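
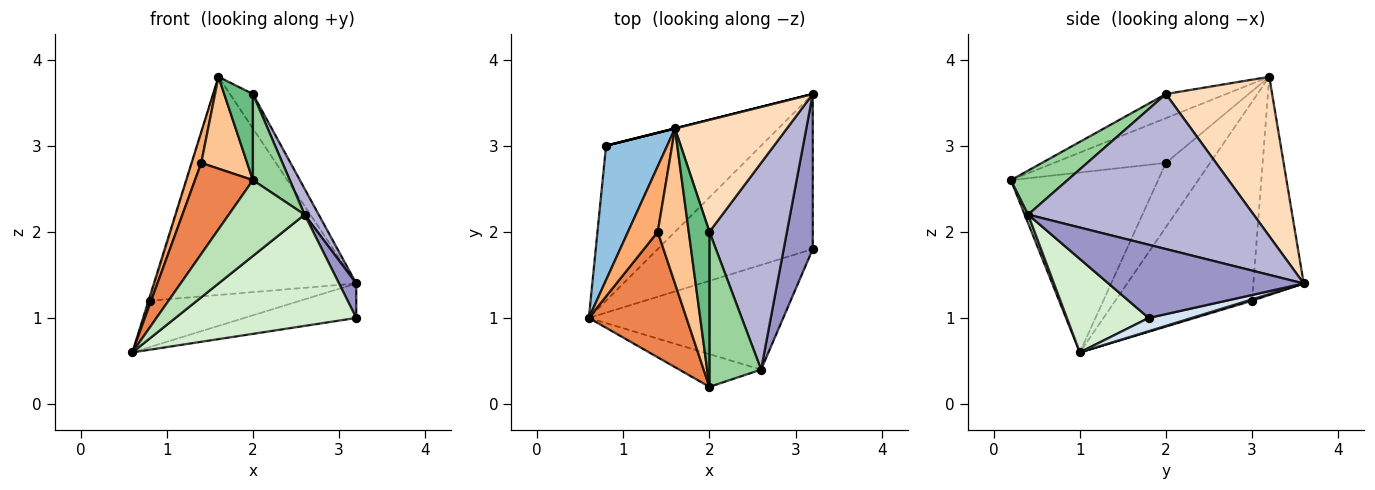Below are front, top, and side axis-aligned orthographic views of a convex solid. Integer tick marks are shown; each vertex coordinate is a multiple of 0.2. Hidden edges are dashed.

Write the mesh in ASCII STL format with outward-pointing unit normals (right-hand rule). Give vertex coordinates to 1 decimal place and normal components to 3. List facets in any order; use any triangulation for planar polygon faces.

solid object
 facet normal 0.008 0.287 -0.958
  outer loop
   vertex 0.8 3.0 1.2
   vertex 3.2 3.6 1.4
   vertex 0.6 1.0 0.6
  endloop
 endfacet
 facet normal -0.956 0.008 0.294
  outer loop
   vertex 0.8 3.0 1.2
   vertex 0.6 1.0 0.6
   vertex 1.6 3.2 3.8
  endloop
 endfacet
 facet normal -0.243 0.970 0.000
  outer loop
   vertex 0.8 3.0 1.2
   vertex 1.6 3.2 3.8
   vertex 3.2 3.6 1.4
  endloop
 endfacet
 facet normal 0.083 0.216 -0.973
  outer loop
   vertex 3.2 1.8 1.0
   vertex 0.6 1.0 0.6
   vertex 3.2 3.6 1.4
  endloop
 endfacet
 facet normal -0.831 -0.327 0.451
  outer loop
   vertex 1.4 2.0 2.8
   vertex 0.6 1.0 0.6
   vertex 2.0 0.2 2.6
  endloop
 endfacet
 facet normal -0.890 -0.195 0.412
  outer loop
   vertex 1.4 2.0 2.8
   vertex 1.6 3.2 3.8
   vertex 0.6 1.0 0.6
  endloop
 endfacet
 facet normal -0.779 -0.320 0.539
  outer loop
   vertex 1.4 2.0 2.8
   vertex 2.0 0.2 2.6
   vertex 1.6 3.2 3.8
  endloop
 endfacet
 facet normal 0.806 0.174 0.566
  outer loop
   vertex 2.0 2.0 3.6
   vertex 3.2 3.6 1.4
   vertex 1.6 3.2 3.8
  endloop
 endfacet
 facet normal -0.714 -0.340 0.612
  outer loop
   vertex 2.0 2.0 3.6
   vertex 1.6 3.2 3.8
   vertex 2.0 0.2 2.6
  endloop
 endfacet
 facet normal 0.597 -0.390 0.701
  outer loop
   vertex 2.6 0.4 2.2
   vertex 2.0 2.0 3.6
   vertex 2.0 0.2 2.6
  endloop
 endfacet
 facet normal 0.042 -0.917 -0.396
  outer loop
   vertex 2.6 0.4 2.2
   vertex 2.0 0.2 2.6
   vertex 0.6 1.0 0.6
  endloop
 endfacet
 facet normal 0.313 -0.692 -0.651
  outer loop
   vertex 2.6 0.4 2.2
   vertex 0.6 1.0 0.6
   vertex 3.2 1.8 1.0
  endloop
 endfacet
 facet normal 0.926 -0.082 0.368
  outer loop
   vertex 2.6 0.4 2.2
   vertex 3.2 1.8 1.0
   vertex 3.2 3.6 1.4
  endloop
 endfacet
 facet normal 0.893 -0.056 0.447
  outer loop
   vertex 2.6 0.4 2.2
   vertex 3.2 3.6 1.4
   vertex 2.0 2.0 3.6
  endloop
 endfacet
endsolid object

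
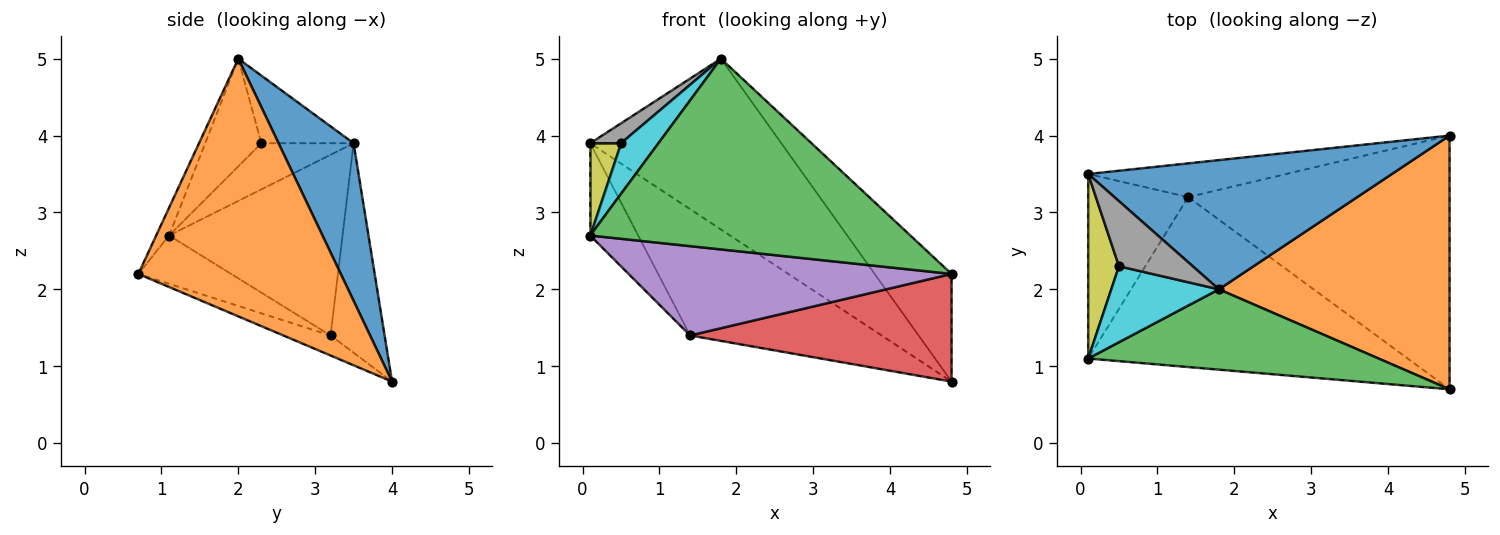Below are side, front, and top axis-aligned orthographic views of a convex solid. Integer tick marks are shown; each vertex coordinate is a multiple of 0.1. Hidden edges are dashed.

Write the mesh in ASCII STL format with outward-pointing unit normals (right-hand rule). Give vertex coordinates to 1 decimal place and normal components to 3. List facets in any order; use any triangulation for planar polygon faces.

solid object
 facet normal 0.299 0.761 0.576
  outer loop
   vertex 1.8 2.0 5.0
   vertex 4.8 4.0 0.8
   vertex 0.1 3.5 3.9
  endloop
 endfacet
 facet normal 0.717 0.272 0.642
  outer loop
   vertex 1.8 2.0 5.0
   vertex 4.8 0.7 2.2
   vertex 4.8 4.0 0.8
  endloop
 endfacet
 facet normal -0.037 -0.921 0.388
  outer loop
   vertex 0.1 1.1 2.7
   vertex 4.8 0.7 2.2
   vertex 1.8 2.0 5.0
  endloop
 endfacet
 facet normal -0.070 -0.390 -0.918
  outer loop
   vertex 1.4 3.2 1.4
   vertex 4.8 4.0 0.8
   vertex 4.8 0.7 2.2
  endloop
 endfacet
 facet normal -0.133 -0.461 -0.877
  outer loop
   vertex 1.4 3.2 1.4
   vertex 4.8 0.7 2.2
   vertex 0.1 1.1 2.7
  endloop
 endfacet
 facet normal -0.263 0.932 -0.249
  outer loop
   vertex 1.4 3.2 1.4
   vertex 0.1 3.5 3.9
   vertex 4.8 4.0 0.8
  endloop
 endfacet
 facet normal -0.850 0.235 -0.470
  outer loop
   vertex 1.4 3.2 1.4
   vertex 0.1 1.1 2.7
   vertex 0.1 3.5 3.9
  endloop
 endfacet
 facet normal -0.659 -0.220 0.719
  outer loop
   vertex 0.5 2.3 3.9
   vertex 1.8 2.0 5.0
   vertex 0.1 3.5 3.9
  endloop
 endfacet
 facet normal -0.802 -0.267 0.535
  outer loop
   vertex 0.5 2.3 3.9
   vertex 0.1 3.5 3.9
   vertex 0.1 1.1 2.7
  endloop
 endfacet
 facet normal -0.640 -0.426 0.640
  outer loop
   vertex 0.5 2.3 3.9
   vertex 0.1 1.1 2.7
   vertex 1.8 2.0 5.0
  endloop
 endfacet
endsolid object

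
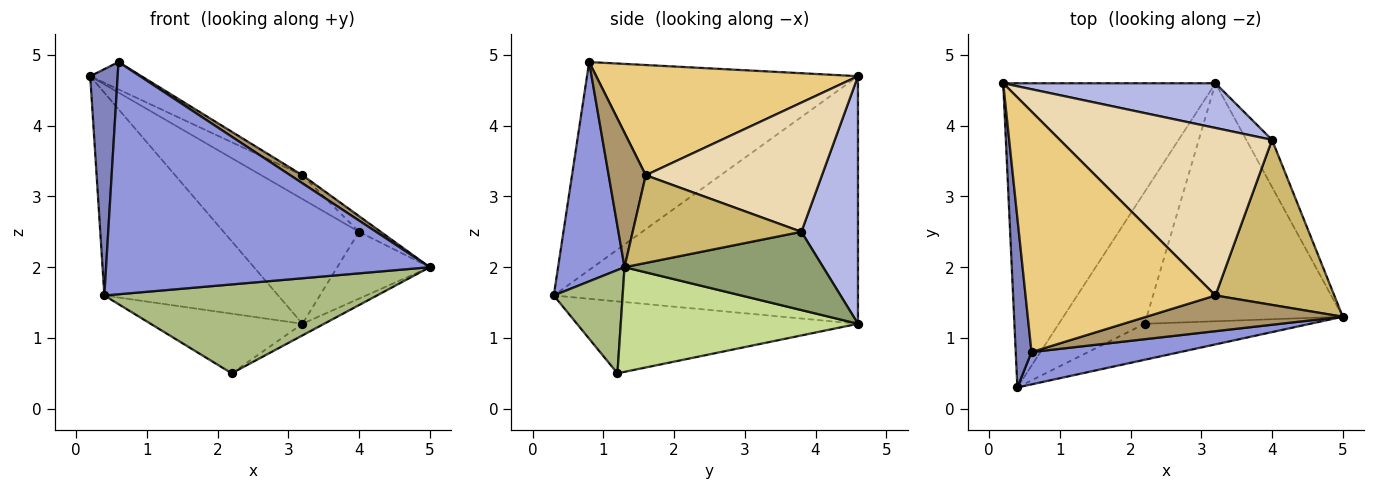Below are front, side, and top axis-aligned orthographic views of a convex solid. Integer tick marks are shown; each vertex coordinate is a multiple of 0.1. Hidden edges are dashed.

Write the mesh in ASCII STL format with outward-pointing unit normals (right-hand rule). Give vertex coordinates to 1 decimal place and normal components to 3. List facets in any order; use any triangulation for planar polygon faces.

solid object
 facet normal -0.697 0.398 -0.597
  outer loop
   vertex 3.2 4.6 1.2
   vertex 0.4 0.3 1.6
   vertex 0.2 4.6 4.7
  endloop
 endfacet
 facet normal -0.992 -0.100 0.075
  outer loop
   vertex 0.6 0.8 4.9
   vertex 0.2 4.6 4.7
   vertex 0.4 0.3 1.6
  endloop
 endfacet
 facet normal 0.199 -0.971 0.135
  outer loop
   vertex 0.6 0.8 4.9
   vertex 0.4 0.3 1.6
   vertex 5.0 1.3 2.0
  endloop
 endfacet
 facet normal 0.366 0.876 0.314
  outer loop
   vertex 4.0 3.8 2.5
   vertex 3.2 4.6 1.2
   vertex 0.2 4.6 4.7
  endloop
 endfacet
 facet normal 0.869 0.405 -0.286
  outer loop
   vertex 4.0 3.8 2.5
   vertex 5.0 1.3 2.0
   vertex 3.2 4.6 1.2
  endloop
 endfacet
 facet normal 0.228 -0.903 -0.365
  outer loop
   vertex 2.2 1.2 0.5
   vertex 5.0 1.3 2.0
   vertex 0.4 0.3 1.6
  endloop
 endfacet
 facet normal 0.471 0.043 -0.881
  outer loop
   vertex 2.2 1.2 0.5
   vertex 3.2 4.6 1.2
   vertex 5.0 1.3 2.0
  endloop
 endfacet
 facet normal -0.607 0.328 -0.724
  outer loop
   vertex 2.2 1.2 0.5
   vertex 0.4 0.3 1.6
   vertex 3.2 4.6 1.2
  endloop
 endfacet
 facet normal 0.555 -0.183 0.811
  outer loop
   vertex 3.2 1.6 3.3
   vertex 0.6 0.8 4.9
   vertex 5.0 1.3 2.0
  endloop
 endfacet
 facet normal 0.592 0.076 0.802
  outer loop
   vertex 3.2 1.6 3.3
   vertex 5.0 1.3 2.0
   vertex 4.0 3.8 2.5
  endloop
 endfacet
 facet normal 0.500 0.098 0.861
  outer loop
   vertex 3.2 1.6 3.3
   vertex 0.2 4.6 4.7
   vertex 0.6 0.8 4.9
  endloop
 endfacet
 facet normal 0.516 0.121 0.848
  outer loop
   vertex 3.2 1.6 3.3
   vertex 4.0 3.8 2.5
   vertex 0.2 4.6 4.7
  endloop
 endfacet
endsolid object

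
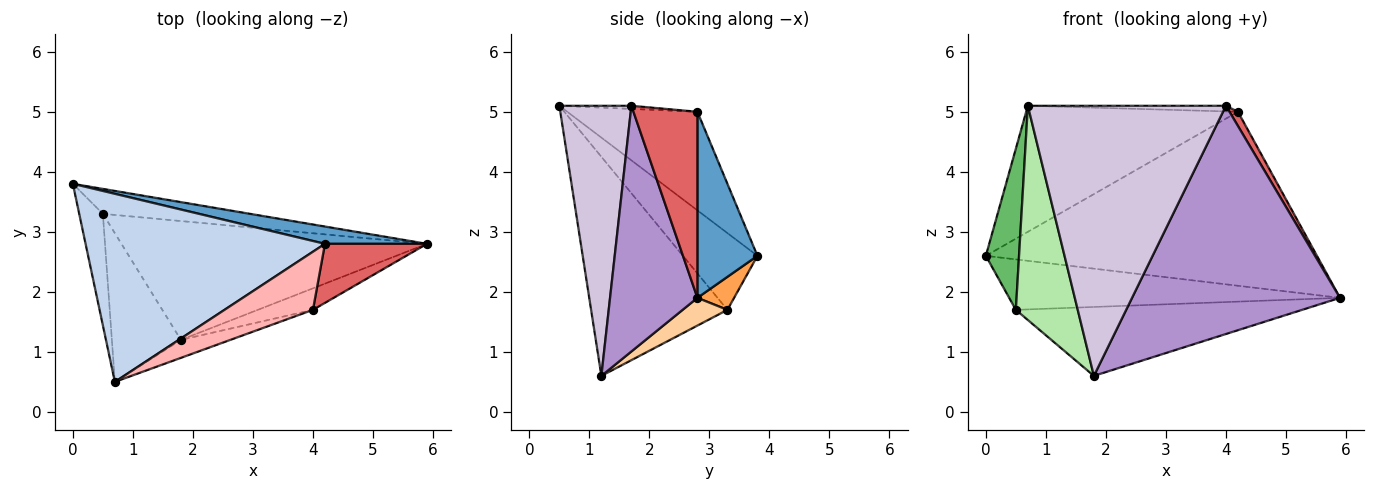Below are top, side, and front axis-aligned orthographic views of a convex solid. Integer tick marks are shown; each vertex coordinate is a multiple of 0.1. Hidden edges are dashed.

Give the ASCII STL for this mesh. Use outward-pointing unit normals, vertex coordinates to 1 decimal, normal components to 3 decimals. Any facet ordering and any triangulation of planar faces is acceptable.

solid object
 facet normal 0.178 0.979 0.097
  outer loop
   vertex 4.2 2.8 5.0
   vertex 5.9 2.8 1.9
   vertex 0.0 3.8 2.6
  endloop
 endfacet
 facet normal -0.324 0.527 0.786
  outer loop
   vertex 4.2 2.8 5.0
   vertex 0.0 3.8 2.6
   vertex 0.7 0.5 5.1
  endloop
 endfacet
 facet normal 0.099 0.892 -0.441
  outer loop
   vertex 0.5 3.3 1.7
   vertex 0.0 3.8 2.6
   vertex 5.9 2.8 1.9
  endloop
 endfacet
 facet normal 0.078 0.500 -0.862
  outer loop
   vertex 0.5 3.3 1.7
   vertex 5.9 2.8 1.9
   vertex 1.8 1.2 0.6
  endloop
 endfacet
 facet normal -0.879 -0.392 -0.271
  outer loop
   vertex 0.5 3.3 1.7
   vertex 0.7 0.5 5.1
   vertex 0.0 3.8 2.6
  endloop
 endfacet
 facet normal -0.875 -0.397 -0.276
  outer loop
   vertex 0.5 3.3 1.7
   vertex 1.8 1.2 0.6
   vertex 0.7 0.5 5.1
  endloop
 endfacet
 facet normal 0.871 -0.115 0.478
  outer loop
   vertex 4.0 1.7 5.1
   vertex 5.9 2.8 1.9
   vertex 4.2 2.8 5.0
  endloop
 endfacet
 facet normal -0.035 0.097 0.995
  outer loop
   vertex 4.0 1.7 5.1
   vertex 4.2 2.8 5.0
   vertex 0.7 0.5 5.1
  endloop
 endfacet
 facet normal 0.386 -0.918 -0.087
  outer loop
   vertex 4.0 1.7 5.1
   vertex 1.8 1.2 0.6
   vertex 5.9 2.8 1.9
  endloop
 endfacet
 facet normal 0.341 -0.938 -0.063
  outer loop
   vertex 4.0 1.7 5.1
   vertex 0.7 0.5 5.1
   vertex 1.8 1.2 0.6
  endloop
 endfacet
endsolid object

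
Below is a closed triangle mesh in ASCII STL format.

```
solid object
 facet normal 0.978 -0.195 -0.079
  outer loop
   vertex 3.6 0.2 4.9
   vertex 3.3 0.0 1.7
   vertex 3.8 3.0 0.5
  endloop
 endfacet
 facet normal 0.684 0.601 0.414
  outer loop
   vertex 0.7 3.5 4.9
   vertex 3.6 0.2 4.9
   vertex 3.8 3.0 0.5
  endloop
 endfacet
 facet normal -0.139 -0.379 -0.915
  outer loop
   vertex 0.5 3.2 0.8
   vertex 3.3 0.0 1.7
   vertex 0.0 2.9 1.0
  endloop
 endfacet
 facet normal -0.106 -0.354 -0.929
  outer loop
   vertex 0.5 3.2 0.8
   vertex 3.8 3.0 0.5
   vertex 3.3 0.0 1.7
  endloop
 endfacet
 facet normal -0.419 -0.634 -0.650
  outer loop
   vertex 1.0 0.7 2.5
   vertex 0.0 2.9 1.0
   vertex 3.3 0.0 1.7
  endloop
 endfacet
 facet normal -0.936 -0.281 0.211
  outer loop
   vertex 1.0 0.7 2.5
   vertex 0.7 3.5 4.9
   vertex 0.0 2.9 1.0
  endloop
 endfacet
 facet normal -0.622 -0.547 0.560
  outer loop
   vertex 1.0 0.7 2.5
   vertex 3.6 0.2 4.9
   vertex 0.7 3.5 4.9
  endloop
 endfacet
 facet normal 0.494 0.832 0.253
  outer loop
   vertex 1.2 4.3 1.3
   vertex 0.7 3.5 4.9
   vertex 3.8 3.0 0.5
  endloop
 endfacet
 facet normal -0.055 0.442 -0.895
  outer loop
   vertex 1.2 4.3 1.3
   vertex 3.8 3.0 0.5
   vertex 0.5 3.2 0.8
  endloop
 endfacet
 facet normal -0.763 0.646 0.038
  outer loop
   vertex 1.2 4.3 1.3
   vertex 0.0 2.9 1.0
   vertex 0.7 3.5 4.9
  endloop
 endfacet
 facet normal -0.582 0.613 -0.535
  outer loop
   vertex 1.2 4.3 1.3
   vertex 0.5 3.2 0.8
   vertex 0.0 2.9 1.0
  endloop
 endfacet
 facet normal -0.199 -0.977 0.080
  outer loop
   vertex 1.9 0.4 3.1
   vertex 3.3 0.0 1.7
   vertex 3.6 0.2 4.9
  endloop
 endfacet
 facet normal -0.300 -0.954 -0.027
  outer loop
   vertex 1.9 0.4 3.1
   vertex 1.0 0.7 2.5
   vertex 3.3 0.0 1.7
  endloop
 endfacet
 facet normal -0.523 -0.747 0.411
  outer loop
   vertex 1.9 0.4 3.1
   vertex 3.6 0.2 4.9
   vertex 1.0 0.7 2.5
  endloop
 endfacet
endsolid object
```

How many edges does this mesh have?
21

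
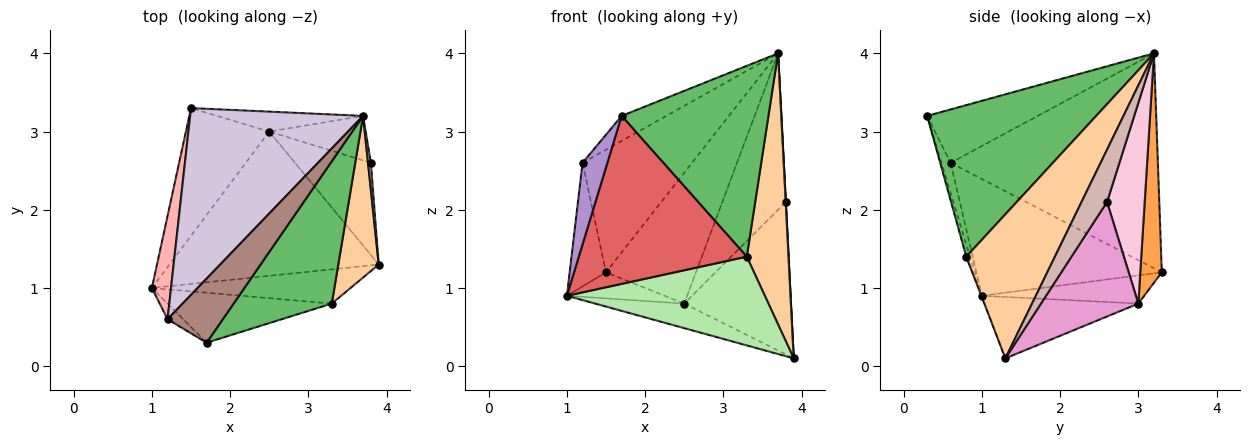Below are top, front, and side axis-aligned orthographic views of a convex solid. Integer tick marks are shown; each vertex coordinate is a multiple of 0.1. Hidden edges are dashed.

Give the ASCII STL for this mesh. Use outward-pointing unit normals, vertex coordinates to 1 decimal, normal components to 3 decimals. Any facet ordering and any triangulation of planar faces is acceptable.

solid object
 facet normal -0.278 0.161 -0.947
  outer loop
   vertex 2.5 3.0 0.8
   vertex 3.9 1.3 0.1
   vertex 1.0 1.0 0.9
  endloop
 endfacet
 facet normal -0.315 0.190 -0.930
  outer loop
   vertex 2.5 3.0 0.8
   vertex 1.0 1.0 0.9
   vertex 1.5 3.3 1.2
  endloop
 endfacet
 facet normal 0.230 0.962 -0.146
  outer loop
   vertex 2.5 3.0 0.8
   vertex 1.5 3.3 1.2
   vertex 3.7 3.2 4.0
  endloop
 endfacet
 facet normal 0.877 -0.413 0.246
  outer loop
   vertex 3.3 0.8 1.4
   vertex 3.9 1.3 0.1
   vertex 3.7 3.2 4.0
  endloop
 endfacet
 facet normal 0.678 -0.589 0.439
  outer loop
   vertex 3.3 0.8 1.4
   vertex 3.7 3.2 4.0
   vertex 1.7 0.3 3.2
  endloop
 endfacet
 facet normal -0.003 -0.933 -0.360
  outer loop
   vertex 3.3 0.8 1.4
   vertex 1.0 1.0 0.9
   vertex 3.9 1.3 0.1
  endloop
 endfacet
 facet normal -0.021 -0.958 -0.285
  outer loop
   vertex 3.3 0.8 1.4
   vertex 1.7 0.3 3.2
   vertex 1.0 1.0 0.9
  endloop
 endfacet
 facet normal -0.969 0.190 0.159
  outer loop
   vertex 1.2 0.6 2.6
   vertex 1.5 3.3 1.2
   vertex 1.0 1.0 0.9
  endloop
 endfacet
 facet normal -0.341 -0.923 -0.177
  outer loop
   vertex 1.2 0.6 2.6
   vertex 1.0 1.0 0.9
   vertex 1.7 0.3 3.2
  endloop
 endfacet
 facet normal -0.720 0.381 0.580
  outer loop
   vertex 1.2 0.6 2.6
   vertex 3.7 3.2 4.0
   vertex 1.5 3.3 1.2
  endloop
 endfacet
 facet normal -0.669 0.270 0.693
  outer loop
   vertex 1.2 0.6 2.6
   vertex 1.7 0.3 3.2
   vertex 3.7 3.2 4.0
  endloop
 endfacet
 facet normal 0.998 -0.008 0.055
  outer loop
   vertex 3.8 2.6 2.1
   vertex 3.7 3.2 4.0
   vertex 3.9 1.3 0.1
  endloop
 endfacet
 facet normal 0.615 0.675 -0.408
  outer loop
   vertex 3.8 2.6 2.1
   vertex 3.9 1.3 0.1
   vertex 2.5 3.0 0.8
  endloop
 endfacet
 facet normal 0.495 0.836 -0.238
  outer loop
   vertex 3.8 2.6 2.1
   vertex 2.5 3.0 0.8
   vertex 3.7 3.2 4.0
  endloop
 endfacet
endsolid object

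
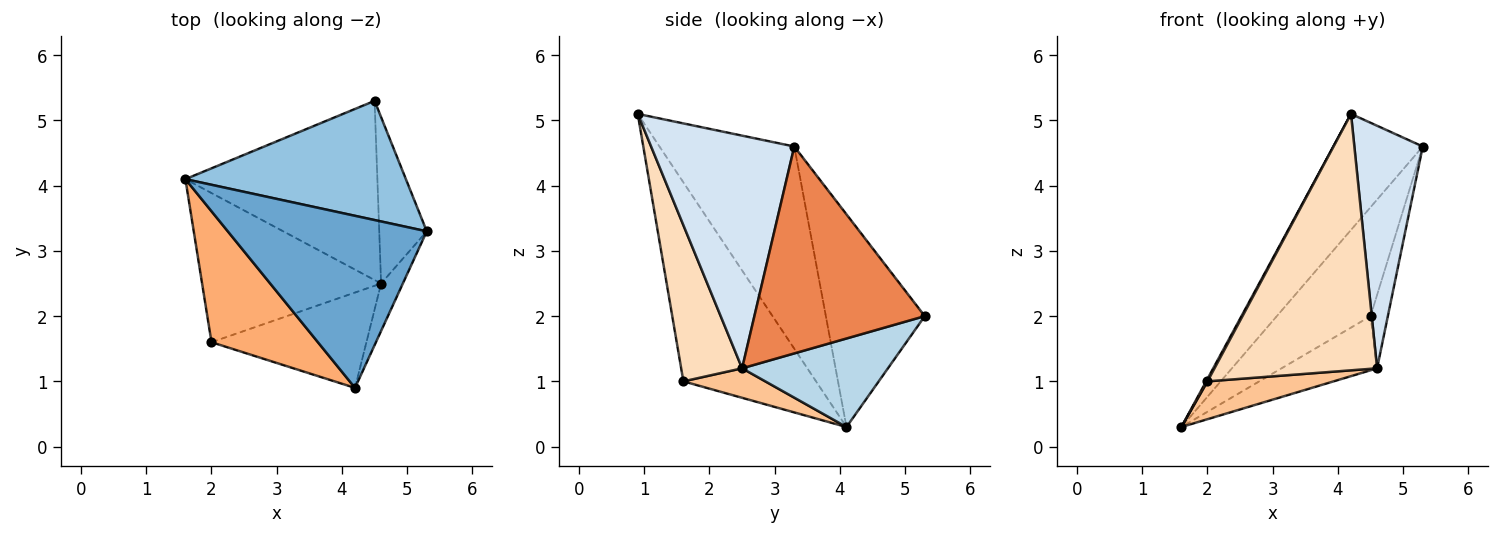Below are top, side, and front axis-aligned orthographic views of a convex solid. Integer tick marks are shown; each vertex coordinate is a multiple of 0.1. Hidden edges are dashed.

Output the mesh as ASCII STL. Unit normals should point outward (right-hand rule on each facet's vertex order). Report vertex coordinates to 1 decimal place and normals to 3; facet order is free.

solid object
 facet normal -0.644 0.427 0.634
  outer loop
   vertex 4.2 0.9 5.1
   vertex 5.3 3.3 4.6
   vertex 1.6 4.1 0.3
  endloop
 endfacet
 facet normal -0.580 0.550 0.601
  outer loop
   vertex 4.5 5.3 2.0
   vertex 1.6 4.1 0.3
   vertex 5.3 3.3 4.6
  endloop
 endfacet
 facet normal 0.404 0.265 -0.876
  outer loop
   vertex 4.6 2.5 1.2
   vertex 1.6 4.1 0.3
   vertex 4.5 5.3 2.0
  endloop
 endfacet
 facet normal 0.899 -0.430 -0.084
  outer loop
   vertex 4.6 2.5 1.2
   vertex 5.3 3.3 4.6
   vertex 4.2 0.9 5.1
  endloop
 endfacet
 facet normal 0.970 0.098 -0.223
  outer loop
   vertex 4.6 2.5 1.2
   vertex 4.5 5.3 2.0
   vertex 5.3 3.3 4.6
  endloop
 endfacet
 facet normal -0.882 -0.009 0.472
  outer loop
   vertex 2.0 1.6 1.0
   vertex 4.2 0.9 5.1
   vertex 1.6 4.1 0.3
  endloop
 endfacet
 facet normal 0.158 -0.243 -0.957
  outer loop
   vertex 2.0 1.6 1.0
   vertex 1.6 4.1 0.3
   vertex 4.6 2.5 1.2
  endloop
 endfacet
 facet normal 0.331 -0.884 -0.329
  outer loop
   vertex 2.0 1.6 1.0
   vertex 4.6 2.5 1.2
   vertex 4.2 0.9 5.1
  endloop
 endfacet
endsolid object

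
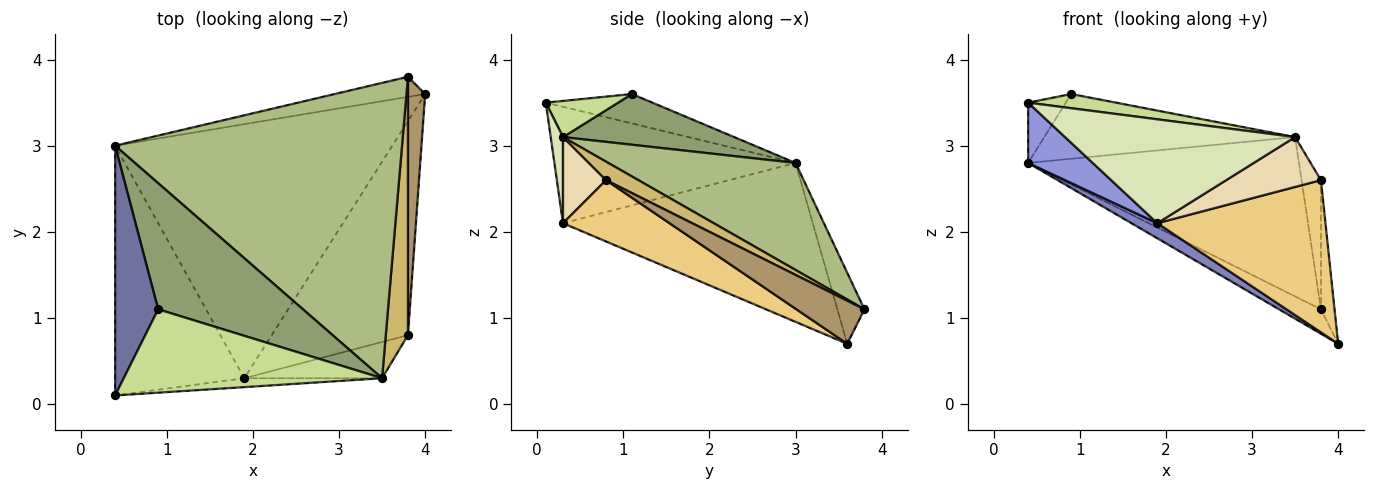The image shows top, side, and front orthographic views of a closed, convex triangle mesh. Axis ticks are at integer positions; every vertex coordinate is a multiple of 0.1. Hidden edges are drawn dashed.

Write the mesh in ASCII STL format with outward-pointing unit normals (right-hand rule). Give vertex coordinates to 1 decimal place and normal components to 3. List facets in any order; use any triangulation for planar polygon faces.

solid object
 facet normal -0.553 0.196 0.810
  outer loop
   vertex 0.9 1.1 3.6
   vertex 0.4 3.0 2.8
   vertex 0.4 0.1 3.5
  endloop
 endfacet
 facet normal -0.497 -0.051 -0.866
  outer loop
   vertex 1.9 0.3 2.1
   vertex 0.4 3.0 2.8
   vertex 4.0 3.6 0.7
  endloop
 endfacet
 facet normal -0.659 -0.176 -0.731
  outer loop
   vertex 1.9 0.3 2.1
   vertex 0.4 0.1 3.5
   vertex 0.4 3.0 2.8
  endloop
 endfacet
 facet normal -0.447 0.691 -0.569
  outer loop
   vertex 3.8 3.8 1.1
   vertex 4.0 3.6 0.7
   vertex 0.4 3.0 2.8
  endloop
 endfacet
 facet normal 0.297 0.436 0.849
  outer loop
   vertex 3.5 0.3 3.1
   vertex 0.4 3.0 2.8
   vertex 0.9 1.1 3.6
  endloop
 endfacet
 facet normal 0.312 0.451 0.836
  outer loop
   vertex 3.5 0.3 3.1
   vertex 3.8 3.8 1.1
   vertex 0.4 3.0 2.8
  endloop
 endfacet
 facet normal 0.137 -0.166 0.977
  outer loop
   vertex 3.5 0.3 3.1
   vertex 0.9 1.1 3.6
   vertex 0.4 0.1 3.5
  endloop
 endfacet
 facet normal 0.053 -0.995 -0.085
  outer loop
   vertex 3.5 0.3 3.1
   vertex 0.4 0.1 3.5
   vertex 1.9 0.3 2.1
  endloop
 endfacet
 facet normal 0.913 0.183 0.365
  outer loop
   vertex 3.8 0.8 2.6
   vertex 4.0 3.6 0.7
   vertex 3.8 3.8 1.1
  endloop
 endfacet
 facet normal 0.598 0.359 0.717
  outer loop
   vertex 3.8 0.8 2.6
   vertex 3.8 3.8 1.1
   vertex 3.5 0.3 3.1
  endloop
 endfacet
 facet normal 0.344 -0.544 -0.765
  outer loop
   vertex 3.8 0.8 2.6
   vertex 1.9 0.3 2.1
   vertex 4.0 3.6 0.7
  endloop
 endfacet
 facet normal 0.345 -0.759 -0.552
  outer loop
   vertex 3.8 0.8 2.6
   vertex 3.5 0.3 3.1
   vertex 1.9 0.3 2.1
  endloop
 endfacet
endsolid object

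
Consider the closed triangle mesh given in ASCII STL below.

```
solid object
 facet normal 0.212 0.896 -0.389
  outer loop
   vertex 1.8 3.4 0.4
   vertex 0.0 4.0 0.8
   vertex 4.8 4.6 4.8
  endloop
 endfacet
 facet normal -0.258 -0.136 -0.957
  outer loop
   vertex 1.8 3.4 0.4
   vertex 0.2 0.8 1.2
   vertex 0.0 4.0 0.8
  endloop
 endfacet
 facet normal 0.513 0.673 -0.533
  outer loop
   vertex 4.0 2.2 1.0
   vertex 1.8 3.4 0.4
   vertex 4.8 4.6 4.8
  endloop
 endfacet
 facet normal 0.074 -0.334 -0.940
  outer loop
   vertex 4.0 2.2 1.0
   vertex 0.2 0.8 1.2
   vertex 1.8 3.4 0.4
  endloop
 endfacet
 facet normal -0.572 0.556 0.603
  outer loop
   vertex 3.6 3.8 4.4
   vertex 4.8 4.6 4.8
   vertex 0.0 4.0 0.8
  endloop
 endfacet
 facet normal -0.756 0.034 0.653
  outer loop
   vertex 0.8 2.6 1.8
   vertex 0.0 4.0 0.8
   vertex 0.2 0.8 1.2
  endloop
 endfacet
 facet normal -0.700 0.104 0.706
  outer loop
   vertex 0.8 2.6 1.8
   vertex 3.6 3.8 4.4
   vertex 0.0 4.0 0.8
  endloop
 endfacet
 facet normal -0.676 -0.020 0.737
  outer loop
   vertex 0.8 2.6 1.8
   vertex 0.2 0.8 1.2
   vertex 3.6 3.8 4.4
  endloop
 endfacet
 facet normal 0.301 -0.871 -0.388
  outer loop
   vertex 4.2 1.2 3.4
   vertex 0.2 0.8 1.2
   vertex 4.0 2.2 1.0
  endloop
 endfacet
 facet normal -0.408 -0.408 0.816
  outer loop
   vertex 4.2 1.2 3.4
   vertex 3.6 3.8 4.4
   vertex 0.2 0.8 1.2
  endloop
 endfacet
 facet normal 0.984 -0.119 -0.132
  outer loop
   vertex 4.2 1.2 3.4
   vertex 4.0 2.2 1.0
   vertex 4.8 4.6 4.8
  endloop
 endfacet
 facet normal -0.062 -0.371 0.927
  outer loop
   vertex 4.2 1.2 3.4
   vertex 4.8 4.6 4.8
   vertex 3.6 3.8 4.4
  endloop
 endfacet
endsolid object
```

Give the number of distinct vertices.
8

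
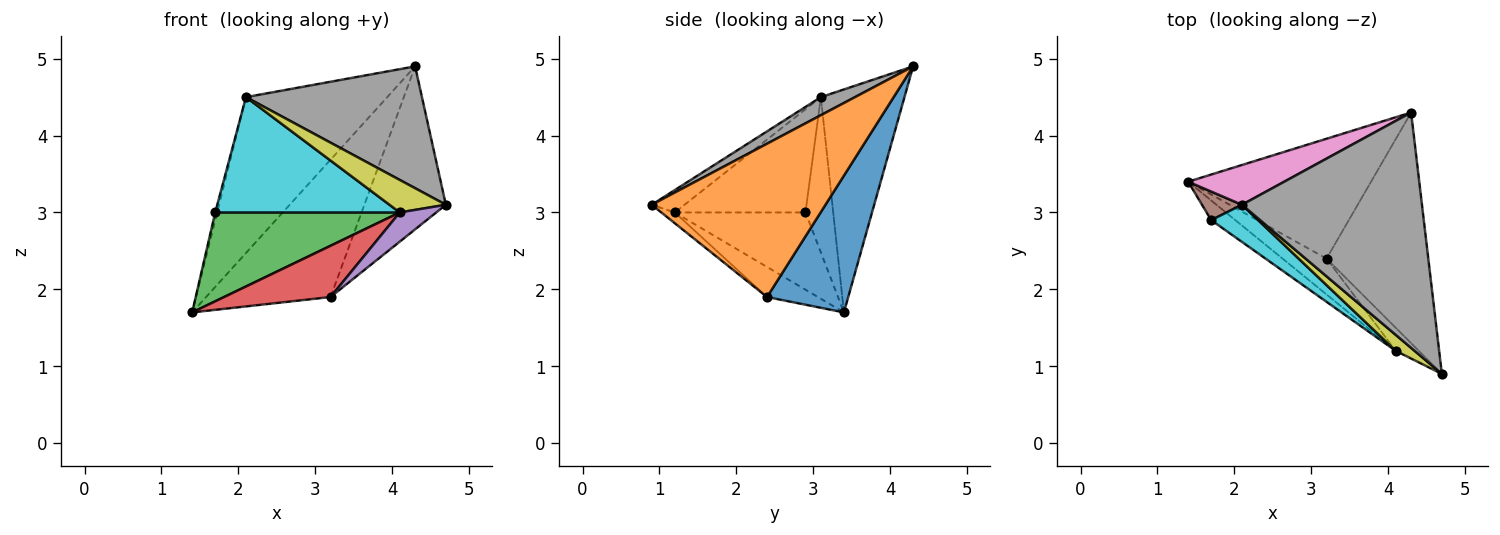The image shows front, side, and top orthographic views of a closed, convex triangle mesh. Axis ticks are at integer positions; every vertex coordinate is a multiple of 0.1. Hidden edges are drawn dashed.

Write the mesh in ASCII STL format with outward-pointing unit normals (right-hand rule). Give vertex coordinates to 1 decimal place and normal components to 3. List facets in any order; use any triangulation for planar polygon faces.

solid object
 facet normal 0.441 0.676 -0.590
  outer loop
   vertex 3.2 2.4 1.9
   vertex 1.4 3.4 1.7
   vertex 4.3 4.3 4.9
  endloop
 endfacet
 facet normal 0.776 0.364 -0.515
  outer loop
   vertex 3.2 2.4 1.9
   vertex 4.3 4.3 4.9
   vertex 4.7 0.9 3.1
  endloop
 endfacet
 facet normal -0.569 -0.803 -0.178
  outer loop
   vertex 4.1 1.2 3.0
   vertex 1.7 2.9 3.0
   vertex 1.4 3.4 1.7
  endloop
 endfacet
 facet normal -0.364 -0.763 -0.534
  outer loop
   vertex 4.1 1.2 3.0
   vertex 1.4 3.4 1.7
   vertex 3.2 2.4 1.9
  endloop
 endfacet
 facet normal -0.278 -0.754 -0.595
  outer loop
   vertex 4.1 1.2 3.0
   vertex 3.2 2.4 1.9
   vertex 4.7 0.9 3.1
  endloop
 endfacet
 facet normal -0.966 0.067 0.249
  outer loop
   vertex 2.1 3.1 4.5
   vertex 1.4 3.4 1.7
   vertex 1.7 2.9 3.0
  endloop
 endfacet
 facet normal -0.497 0.841 0.214
  outer loop
   vertex 2.1 3.1 4.5
   vertex 4.3 4.3 4.9
   vertex 1.4 3.4 1.7
  endloop
 endfacet
 facet normal 0.089 -0.458 0.885
  outer loop
   vertex 2.1 3.1 4.5
   vertex 4.7 0.9 3.1
   vertex 4.3 4.3 4.9
  endloop
 endfacet
 facet normal -0.463 -0.796 0.391
  outer loop
   vertex 2.1 3.1 4.5
   vertex 4.1 1.2 3.0
   vertex 4.7 0.9 3.1
  endloop
 endfacet
 facet normal -0.559 -0.789 0.254
  outer loop
   vertex 2.1 3.1 4.5
   vertex 1.7 2.9 3.0
   vertex 4.1 1.2 3.0
  endloop
 endfacet
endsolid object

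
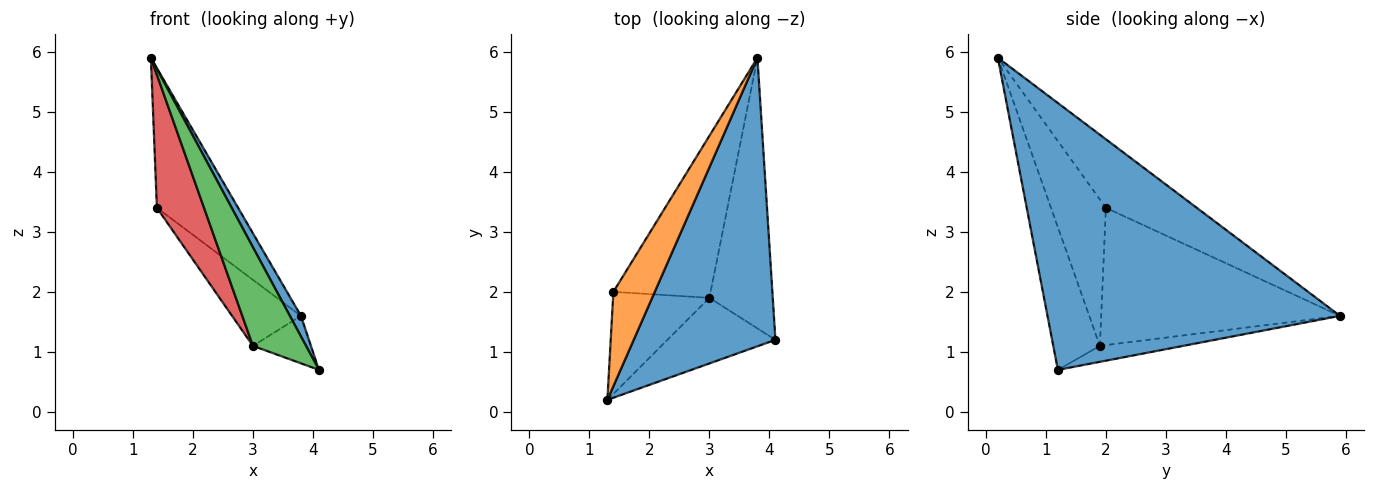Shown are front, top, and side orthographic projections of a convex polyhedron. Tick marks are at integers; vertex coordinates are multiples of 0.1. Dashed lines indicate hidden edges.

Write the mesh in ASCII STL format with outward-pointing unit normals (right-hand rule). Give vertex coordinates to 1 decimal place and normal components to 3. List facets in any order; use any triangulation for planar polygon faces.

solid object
 facet normal 0.883 -0.033 0.469
  outer loop
   vertex 3.8 5.9 1.6
   vertex 1.3 0.2 5.9
   vertex 4.1 1.2 0.7
  endloop
 endfacet
 facet normal -0.680 0.608 0.410
  outer loop
   vertex 1.4 2.0 3.4
   vertex 1.3 0.2 5.9
   vertex 3.8 5.9 1.6
  endloop
 endfacet
 facet normal -0.590 -0.672 -0.447
  outer loop
   vertex 3.0 1.9 1.1
   vertex 4.1 1.2 0.7
   vertex 1.3 0.2 5.9
  endloop
 endfacet
 facet normal -0.679 -0.583 -0.447
  outer loop
   vertex 3.0 1.9 1.1
   vertex 1.3 0.2 5.9
   vertex 1.4 2.0 3.4
  endloop
 endfacet
 facet normal -0.241 0.168 -0.956
  outer loop
   vertex 3.0 1.9 1.1
   vertex 3.8 5.9 1.6
   vertex 4.1 1.2 0.7
  endloop
 endfacet
 facet normal -0.794 0.229 -0.563
  outer loop
   vertex 3.0 1.9 1.1
   vertex 1.4 2.0 3.4
   vertex 3.8 5.9 1.6
  endloop
 endfacet
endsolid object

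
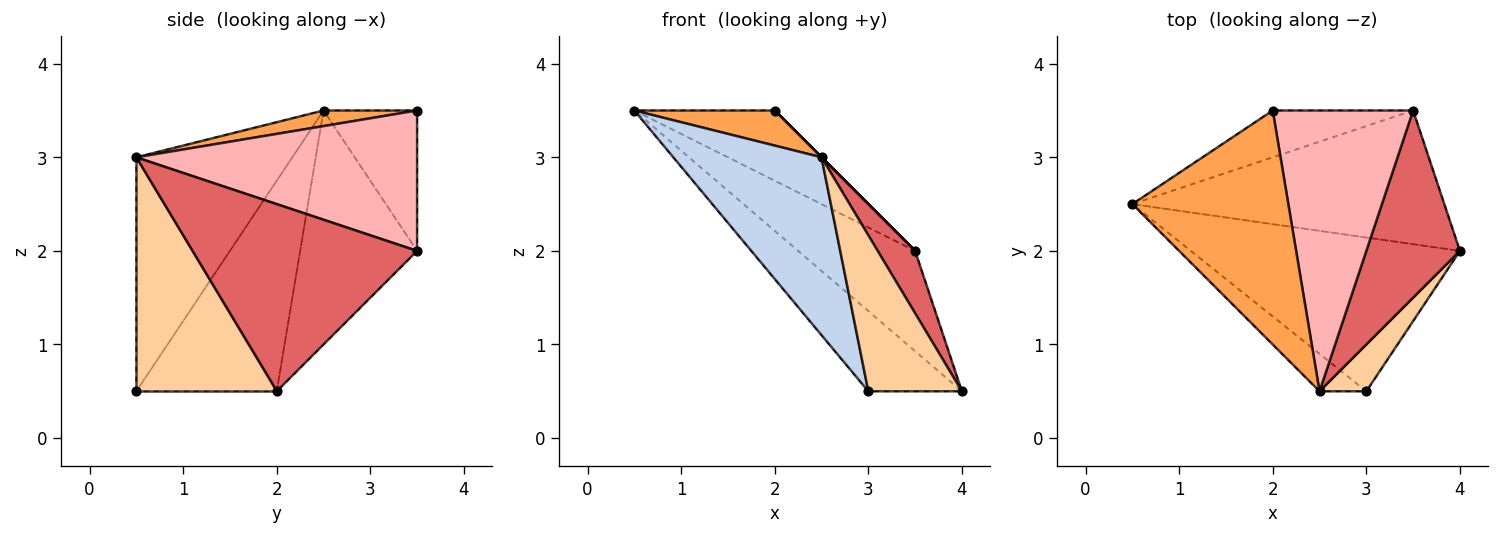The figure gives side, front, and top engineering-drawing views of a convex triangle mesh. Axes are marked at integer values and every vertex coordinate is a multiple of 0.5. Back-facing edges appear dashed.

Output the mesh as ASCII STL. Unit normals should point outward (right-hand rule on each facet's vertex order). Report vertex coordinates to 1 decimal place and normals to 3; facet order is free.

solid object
 facet normal -0.570 0.380 -0.728
  outer loop
   vertex 3.0 0.5 0.5
   vertex 0.5 2.5 3.5
   vertex 4.0 2.0 0.5
  endloop
 endfacet
 facet normal -0.717 -0.682 -0.143
  outer loop
   vertex 2.5 0.5 3.0
   vertex 0.5 2.5 3.5
   vertex 3.0 0.5 0.5
  endloop
 endfacet
 facet normal 0.098 -0.148 0.984
  outer loop
   vertex 2.5 0.5 3.0
   vertex 2.0 3.5 3.5
   vertex 0.5 2.5 3.5
  endloop
 endfacet
 facet normal 0.821 -0.547 0.164
  outer loop
   vertex 2.5 0.5 3.0
   vertex 3.0 0.5 0.5
   vertex 4.0 2.0 0.5
  endloop
 endfacet
 facet normal -0.514 0.514 -0.686
  outer loop
   vertex 3.5 3.5 2.0
   vertex 4.0 2.0 0.5
   vertex 0.5 2.5 3.5
  endloop
 endfacet
 facet normal -0.485 0.728 -0.485
  outer loop
   vertex 3.5 3.5 2.0
   vertex 0.5 2.5 3.5
   vertex 2.0 3.5 3.5
  endloop
 endfacet
 facet normal 0.885 -0.147 0.442
  outer loop
   vertex 3.5 3.5 2.0
   vertex 2.5 0.5 3.0
   vertex 4.0 2.0 0.5
  endloop
 endfacet
 facet normal 0.707 0.000 0.707
  outer loop
   vertex 3.5 3.5 2.0
   vertex 2.0 3.5 3.5
   vertex 2.5 0.5 3.0
  endloop
 endfacet
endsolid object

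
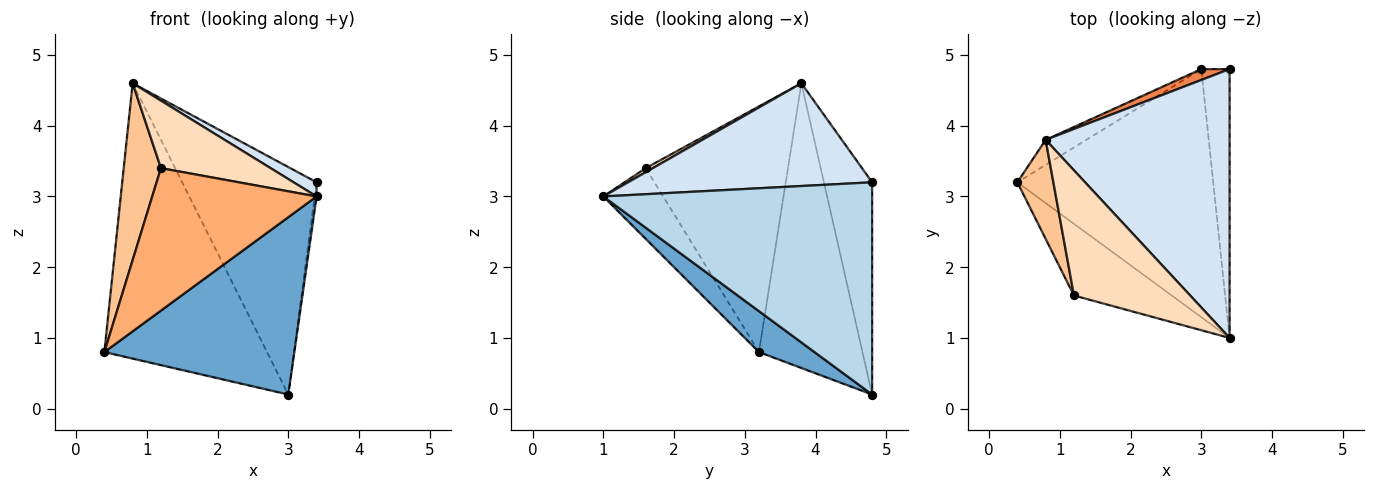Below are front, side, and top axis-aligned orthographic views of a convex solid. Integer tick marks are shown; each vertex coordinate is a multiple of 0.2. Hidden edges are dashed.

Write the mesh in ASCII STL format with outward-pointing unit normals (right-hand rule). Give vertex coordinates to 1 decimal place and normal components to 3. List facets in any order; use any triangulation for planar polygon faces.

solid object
 facet normal 0.168 -0.573 -0.802
  outer loop
   vertex 3.0 4.8 0.2
   vertex 3.4 1.0 3.0
   vertex 0.4 3.2 0.8
  endloop
 endfacet
 facet normal -0.535 0.841 -0.076
  outer loop
   vertex 0.8 3.8 4.6
   vertex 3.0 4.8 0.2
   vertex 0.4 3.2 0.8
  endloop
 endfacet
 facet normal 0.991 0.007 -0.132
  outer loop
   vertex 3.4 4.8 3.2
   vertex 3.4 1.0 3.0
   vertex 3.0 4.8 0.2
  endloop
 endfacet
 facet normal 0.487 -0.046 0.872
  outer loop
   vertex 3.4 4.8 3.2
   vertex 0.8 3.8 4.6
   vertex 3.4 1.0 3.0
  endloop
 endfacet
 facet normal -0.337 0.940 0.045
  outer loop
   vertex 3.4 4.8 3.2
   vertex 3.0 4.8 0.2
   vertex 0.8 3.8 4.6
  endloop
 endfacet
 facet normal -0.309 -0.849 -0.428
  outer loop
   vertex 1.2 1.6 3.4
   vertex 0.4 3.2 0.8
   vertex 3.4 1.0 3.0
  endloop
 endfacet
 facet normal -0.958 -0.251 0.140
  outer loop
   vertex 1.2 1.6 3.4
   vertex 0.8 3.8 4.6
   vertex 0.4 3.2 0.8
  endloop
 endfacet
 facet normal 0.031 -0.474 0.880
  outer loop
   vertex 1.2 1.6 3.4
   vertex 3.4 1.0 3.0
   vertex 0.8 3.8 4.6
  endloop
 endfacet
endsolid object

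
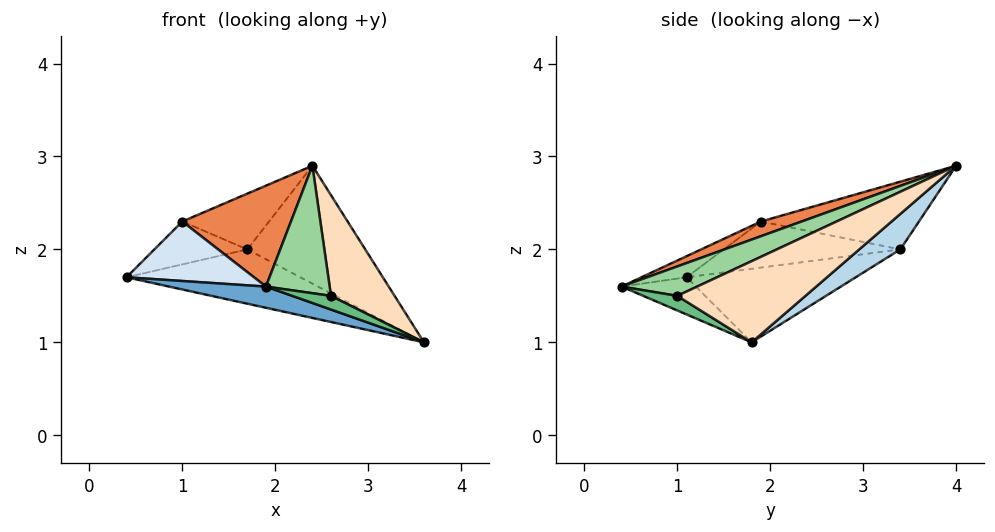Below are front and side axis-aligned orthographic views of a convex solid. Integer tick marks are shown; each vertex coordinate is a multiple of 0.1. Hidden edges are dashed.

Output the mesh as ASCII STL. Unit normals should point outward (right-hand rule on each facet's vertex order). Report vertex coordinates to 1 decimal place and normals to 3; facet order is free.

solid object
 facet normal -0.164 -0.214 -0.963
  outer loop
   vertex 1.9 0.4 1.6
   vertex 0.4 1.1 1.7
   vertex 3.6 1.8 1.0
  endloop
 endfacet
 facet normal -0.262 0.269 -0.927
  outer loop
   vertex 1.7 3.4 2.0
   vertex 3.6 1.8 1.0
   vertex 0.4 1.1 1.7
  endloop
 endfacet
 facet normal 0.246 0.707 -0.663
  outer loop
   vertex 1.7 3.4 2.0
   vertex 2.4 4.0 2.9
   vertex 3.6 1.8 1.0
  endloop
 endfacet
 facet normal -0.178 -0.502 0.847
  outer loop
   vertex 1.0 1.9 2.3
   vertex 0.4 1.1 1.7
   vertex 1.9 0.4 1.6
  endloop
 endfacet
 facet normal 0.132 -0.353 0.926
  outer loop
   vertex 1.0 1.9 2.3
   vertex 1.9 0.4 1.6
   vertex 2.4 4.0 2.9
  endloop
 endfacet
 facet normal -0.856 0.450 0.255
  outer loop
   vertex 1.0 1.9 2.3
   vertex 1.7 3.4 2.0
   vertex 0.4 1.1 1.7
  endloop
 endfacet
 facet normal -0.825 0.453 0.340
  outer loop
   vertex 1.0 1.9 2.3
   vertex 2.4 4.0 2.9
   vertex 1.7 3.4 2.0
  endloop
 endfacet
 facet normal 0.608 -0.302 0.734
  outer loop
   vertex 2.6 1.0 1.5
   vertex 3.6 1.8 1.0
   vertex 2.4 4.0 2.9
  endloop
 endfacet
 facet normal 0.656 -0.745 0.119
  outer loop
   vertex 2.6 1.0 1.5
   vertex 1.9 0.4 1.6
   vertex 3.6 1.8 1.0
  endloop
 endfacet
 facet normal 0.426 -0.359 0.830
  outer loop
   vertex 2.6 1.0 1.5
   vertex 2.4 4.0 2.9
   vertex 1.9 0.4 1.6
  endloop
 endfacet
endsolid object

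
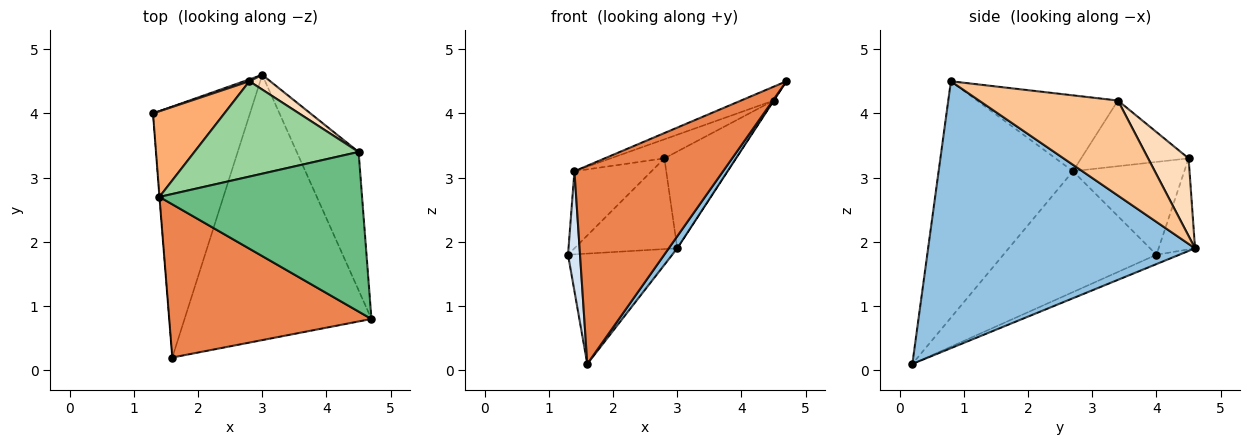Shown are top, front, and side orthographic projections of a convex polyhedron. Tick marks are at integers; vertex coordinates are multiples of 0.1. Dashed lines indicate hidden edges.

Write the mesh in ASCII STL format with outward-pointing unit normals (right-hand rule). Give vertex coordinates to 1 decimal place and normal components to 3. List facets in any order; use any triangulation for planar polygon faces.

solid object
 facet normal -0.088 0.401 -0.912
  outer loop
   vertex 3.0 4.6 1.9
   vertex 1.6 0.2 0.1
   vertex 1.3 4.0 1.8
  endloop
 endfacet
 facet normal 0.819 -0.026 -0.573
  outer loop
   vertex 3.0 4.6 1.9
   vertex 4.7 0.8 4.5
   vertex 1.6 0.2 0.1
  endloop
 endfacet
 facet normal -0.334 0.942 0.020
  outer loop
   vertex 2.8 4.5 3.3
   vertex 3.0 4.6 1.9
   vertex 1.3 4.0 1.8
  endloop
 endfacet
 facet normal -0.997 -0.078 -0.001
  outer loop
   vertex 1.4 2.7 3.1
   vertex 1.3 4.0 1.8
   vertex 1.6 0.2 0.1
  endloop
 endfacet
 facet normal -0.582 -0.644 0.498
  outer loop
   vertex 1.4 2.7 3.1
   vertex 1.6 0.2 0.1
   vertex 4.7 0.8 4.5
  endloop
 endfacet
 facet normal -0.695 0.481 0.535
  outer loop
   vertex 1.4 2.7 3.1
   vertex 2.8 4.5 3.3
   vertex 1.3 4.0 1.8
  endloop
 endfacet
 facet normal 0.838 0.001 -0.546
  outer loop
   vertex 4.5 3.4 4.2
   vertex 4.7 0.8 4.5
   vertex 3.0 4.6 1.9
  endloop
 endfacet
 facet normal 0.489 0.863 0.131
  outer loop
   vertex 4.5 3.4 4.2
   vertex 3.0 4.6 1.9
   vertex 2.8 4.5 3.3
  endloop
 endfacet
 facet normal -0.349 0.081 0.933
  outer loop
   vertex 4.5 3.4 4.2
   vertex 1.4 2.7 3.1
   vertex 4.7 0.8 4.5
  endloop
 endfacet
 facet normal -0.365 0.183 0.913
  outer loop
   vertex 4.5 3.4 4.2
   vertex 2.8 4.5 3.3
   vertex 1.4 2.7 3.1
  endloop
 endfacet
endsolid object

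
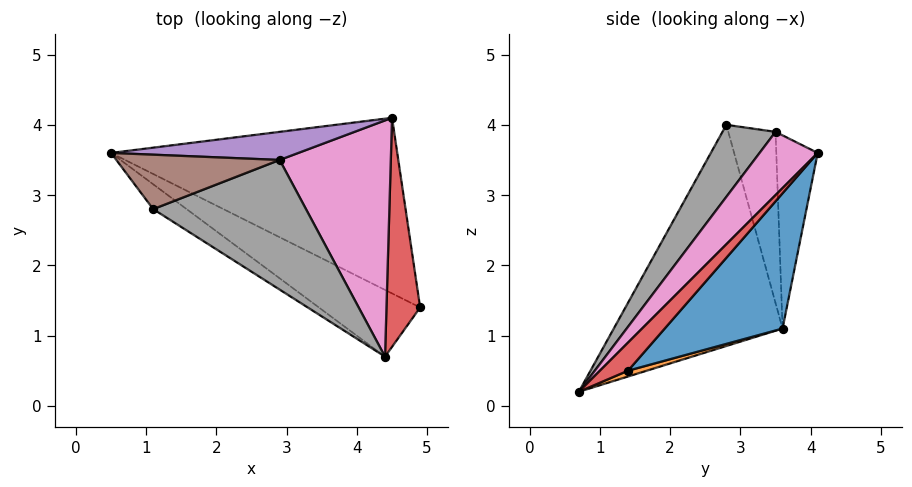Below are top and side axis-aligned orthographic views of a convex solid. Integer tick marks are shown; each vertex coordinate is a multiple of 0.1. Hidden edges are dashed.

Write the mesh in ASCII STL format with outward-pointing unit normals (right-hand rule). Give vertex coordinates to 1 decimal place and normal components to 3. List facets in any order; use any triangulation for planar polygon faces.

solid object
 facet normal 0.287 0.740 -0.608
  outer loop
   vertex 4.5 4.1 3.6
   vertex 4.9 1.4 0.5
   vertex 0.5 3.6 1.1
  endloop
 endfacet
 facet normal 0.053 0.361 -0.931
  outer loop
   vertex 4.4 0.7 0.2
   vertex 0.5 3.6 1.1
   vertex 4.9 1.4 0.5
  endloop
 endfacet
 facet normal -0.608 -0.789 -0.092
  outer loop
   vertex 4.4 0.7 0.2
   vertex 1.1 2.8 4.0
   vertex 0.5 3.6 1.1
  endloop
 endfacet
 facet normal 0.504 -0.618 0.603
  outer loop
   vertex 4.4 0.7 0.2
   vertex 4.9 1.4 0.5
   vertex 4.5 4.1 3.6
  endloop
 endfacet
 facet normal -0.290 0.915 0.281
  outer loop
   vertex 2.9 3.5 3.9
   vertex 4.5 4.1 3.6
   vertex 0.5 3.6 1.1
  endloop
 endfacet
 facet normal -0.329 0.891 0.314
  outer loop
   vertex 2.9 3.5 3.9
   vertex 0.5 3.6 1.1
   vertex 1.1 2.8 4.0
  endloop
 endfacet
 facet normal 0.370 -0.662 0.651
  outer loop
   vertex 2.9 3.5 3.9
   vertex 4.4 0.7 0.2
   vertex 4.5 4.1 3.6
  endloop
 endfacet
 facet normal 0.306 -0.695 0.650
  outer loop
   vertex 2.9 3.5 3.9
   vertex 1.1 2.8 4.0
   vertex 4.4 0.7 0.2
  endloop
 endfacet
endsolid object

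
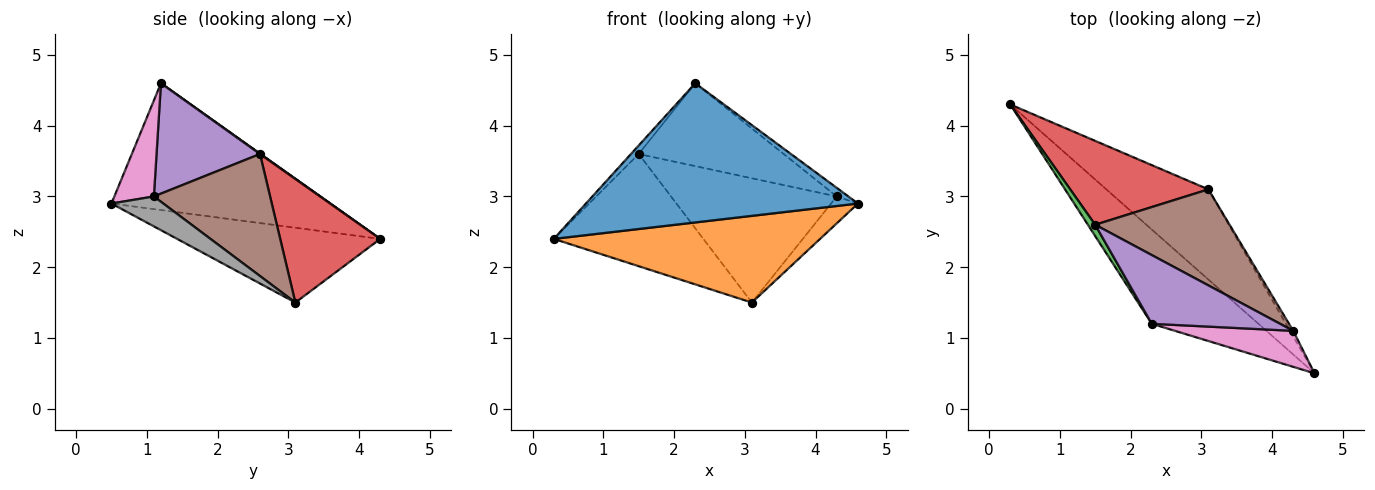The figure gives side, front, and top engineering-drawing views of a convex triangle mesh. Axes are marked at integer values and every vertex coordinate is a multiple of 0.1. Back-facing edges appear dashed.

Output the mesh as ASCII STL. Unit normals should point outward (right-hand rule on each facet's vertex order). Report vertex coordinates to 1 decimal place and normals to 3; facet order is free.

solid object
 facet normal -0.555 -0.689 -0.467
  outer loop
   vertex 2.3 1.2 4.6
   vertex 0.3 4.3 2.4
   vertex 4.6 0.5 2.9
  endloop
 endfacet
 facet normal -0.467 -0.613 -0.637
  outer loop
   vertex 3.1 3.1 1.5
   vertex 4.6 0.5 2.9
   vertex 0.3 4.3 2.4
  endloop
 endfacet
 facet normal 0.050 0.599 0.799
  outer loop
   vertex 1.5 2.6 3.6
   vertex 0.3 4.3 2.4
   vertex 2.3 1.2 4.6
  endloop
 endfacet
 facet normal 0.472 0.706 0.528
  outer loop
   vertex 1.5 2.6 3.6
   vertex 3.1 3.1 1.5
   vertex 0.3 4.3 2.4
  endloop
 endfacet
 facet normal 0.481 0.675 0.560
  outer loop
   vertex 4.3 1.1 3.0
   vertex 1.5 2.6 3.6
   vertex 2.3 1.2 4.6
  endloop
 endfacet
 facet normal 0.485 0.692 0.534
  outer loop
   vertex 4.3 1.1 3.0
   vertex 3.1 3.1 1.5
   vertex 1.5 2.6 3.6
  endloop
 endfacet
 facet normal 0.620 0.183 0.763
  outer loop
   vertex 4.3 1.1 3.0
   vertex 2.3 1.2 4.6
   vertex 4.6 0.5 2.9
  endloop
 endfacet
 facet normal 0.884 0.458 -0.096
  outer loop
   vertex 4.3 1.1 3.0
   vertex 4.6 0.5 2.9
   vertex 3.1 3.1 1.5
  endloop
 endfacet
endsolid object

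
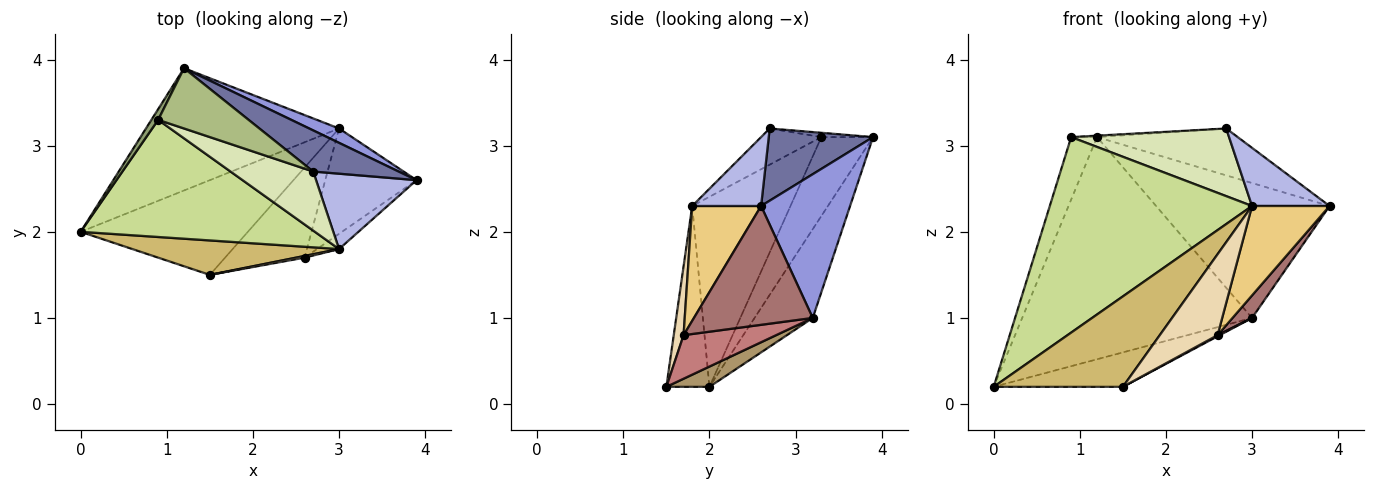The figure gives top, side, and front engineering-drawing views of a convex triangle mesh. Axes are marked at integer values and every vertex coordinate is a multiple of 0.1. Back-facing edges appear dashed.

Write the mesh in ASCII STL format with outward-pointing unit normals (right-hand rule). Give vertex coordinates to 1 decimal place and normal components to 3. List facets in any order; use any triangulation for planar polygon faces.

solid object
 facet normal 0.487 0.657 0.576
  outer loop
   vertex 2.7 2.7 3.2
   vertex 3.9 2.6 2.3
   vertex 1.2 3.9 3.1
  endloop
 endfacet
 facet normal -0.217 0.855 -0.471
  outer loop
   vertex 3.0 3.2 1.0
   vertex 0.0 2.0 0.2
   vertex 1.2 3.9 3.1
  endloop
 endfacet
 facet normal 0.454 0.886 0.094
  outer loop
   vertex 3.0 3.2 1.0
   vertex 1.2 3.9 3.1
   vertex 3.9 2.6 2.3
  endloop
 endfacet
 facet normal 0.477 -0.537 0.696
  outer loop
   vertex 3.0 1.8 2.3
   vertex 3.9 2.6 2.3
   vertex 2.7 2.7 3.2
  endloop
 endfacet
 facet normal -0.892 0.446 0.077
  outer loop
   vertex 0.9 3.3 3.1
   vertex 1.2 3.9 3.1
   vertex 0.0 2.0 0.2
  endloop
 endfacet
 facet normal -0.048 0.024 0.999
  outer loop
   vertex 0.9 3.3 3.1
   vertex 2.7 2.7 3.2
   vertex 1.2 3.9 3.1
  endloop
 endfacet
 facet normal -0.385 -0.792 0.474
  outer loop
   vertex 0.9 3.3 3.1
   vertex 0.0 2.0 0.2
   vertex 3.0 1.8 2.3
  endloop
 endfacet
 facet normal -0.276 -0.724 0.632
  outer loop
   vertex 0.9 3.3 3.1
   vertex 3.0 1.8 2.3
   vertex 2.7 2.7 3.2
  endloop
 endfacet
 facet normal 0.113 0.340 -0.934
  outer loop
   vertex 1.5 1.5 0.2
   vertex 0.0 2.0 0.2
   vertex 3.0 3.2 1.0
  endloop
 endfacet
 facet normal -0.297 -0.892 0.340
  outer loop
   vertex 1.5 1.5 0.2
   vertex 3.0 1.8 2.3
   vertex 0.0 2.0 0.2
  endloop
 endfacet
 facet normal 0.659 -0.741 -0.126
  outer loop
   vertex 2.6 1.7 0.8
   vertex 3.9 2.6 2.3
   vertex 3.0 1.8 2.3
  endloop
 endfacet
 facet normal 0.168 -0.986 0.021
  outer loop
   vertex 2.6 1.7 0.8
   vertex 3.0 1.8 2.3
   vertex 1.5 1.5 0.2
  endloop
 endfacet
 facet normal 0.786 -0.129 -0.604
  outer loop
   vertex 2.6 1.7 0.8
   vertex 3.0 3.2 1.0
   vertex 3.9 2.6 2.3
  endloop
 endfacet
 facet normal 0.480 -0.011 -0.877
  outer loop
   vertex 2.6 1.7 0.8
   vertex 1.5 1.5 0.2
   vertex 3.0 3.2 1.0
  endloop
 endfacet
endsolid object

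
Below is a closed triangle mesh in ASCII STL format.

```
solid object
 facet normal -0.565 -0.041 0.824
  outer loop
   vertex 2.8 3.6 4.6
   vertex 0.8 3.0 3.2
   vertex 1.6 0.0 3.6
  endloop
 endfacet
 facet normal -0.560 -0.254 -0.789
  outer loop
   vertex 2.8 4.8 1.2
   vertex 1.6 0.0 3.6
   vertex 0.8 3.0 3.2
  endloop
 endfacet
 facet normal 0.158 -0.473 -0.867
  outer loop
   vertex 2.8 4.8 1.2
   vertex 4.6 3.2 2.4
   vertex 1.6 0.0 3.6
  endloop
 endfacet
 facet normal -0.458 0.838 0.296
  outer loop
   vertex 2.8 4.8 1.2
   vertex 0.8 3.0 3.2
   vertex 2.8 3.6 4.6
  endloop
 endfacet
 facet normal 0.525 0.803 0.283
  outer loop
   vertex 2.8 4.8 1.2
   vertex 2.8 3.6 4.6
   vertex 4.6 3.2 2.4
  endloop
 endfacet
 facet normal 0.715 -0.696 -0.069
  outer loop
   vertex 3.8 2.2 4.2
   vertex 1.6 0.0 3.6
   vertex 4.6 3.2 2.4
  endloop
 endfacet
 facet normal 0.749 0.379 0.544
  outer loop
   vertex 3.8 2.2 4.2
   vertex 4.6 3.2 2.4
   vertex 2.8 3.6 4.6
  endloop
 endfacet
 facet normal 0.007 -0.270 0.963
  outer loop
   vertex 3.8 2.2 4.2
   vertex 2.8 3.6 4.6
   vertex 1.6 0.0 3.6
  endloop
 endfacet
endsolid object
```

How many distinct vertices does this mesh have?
6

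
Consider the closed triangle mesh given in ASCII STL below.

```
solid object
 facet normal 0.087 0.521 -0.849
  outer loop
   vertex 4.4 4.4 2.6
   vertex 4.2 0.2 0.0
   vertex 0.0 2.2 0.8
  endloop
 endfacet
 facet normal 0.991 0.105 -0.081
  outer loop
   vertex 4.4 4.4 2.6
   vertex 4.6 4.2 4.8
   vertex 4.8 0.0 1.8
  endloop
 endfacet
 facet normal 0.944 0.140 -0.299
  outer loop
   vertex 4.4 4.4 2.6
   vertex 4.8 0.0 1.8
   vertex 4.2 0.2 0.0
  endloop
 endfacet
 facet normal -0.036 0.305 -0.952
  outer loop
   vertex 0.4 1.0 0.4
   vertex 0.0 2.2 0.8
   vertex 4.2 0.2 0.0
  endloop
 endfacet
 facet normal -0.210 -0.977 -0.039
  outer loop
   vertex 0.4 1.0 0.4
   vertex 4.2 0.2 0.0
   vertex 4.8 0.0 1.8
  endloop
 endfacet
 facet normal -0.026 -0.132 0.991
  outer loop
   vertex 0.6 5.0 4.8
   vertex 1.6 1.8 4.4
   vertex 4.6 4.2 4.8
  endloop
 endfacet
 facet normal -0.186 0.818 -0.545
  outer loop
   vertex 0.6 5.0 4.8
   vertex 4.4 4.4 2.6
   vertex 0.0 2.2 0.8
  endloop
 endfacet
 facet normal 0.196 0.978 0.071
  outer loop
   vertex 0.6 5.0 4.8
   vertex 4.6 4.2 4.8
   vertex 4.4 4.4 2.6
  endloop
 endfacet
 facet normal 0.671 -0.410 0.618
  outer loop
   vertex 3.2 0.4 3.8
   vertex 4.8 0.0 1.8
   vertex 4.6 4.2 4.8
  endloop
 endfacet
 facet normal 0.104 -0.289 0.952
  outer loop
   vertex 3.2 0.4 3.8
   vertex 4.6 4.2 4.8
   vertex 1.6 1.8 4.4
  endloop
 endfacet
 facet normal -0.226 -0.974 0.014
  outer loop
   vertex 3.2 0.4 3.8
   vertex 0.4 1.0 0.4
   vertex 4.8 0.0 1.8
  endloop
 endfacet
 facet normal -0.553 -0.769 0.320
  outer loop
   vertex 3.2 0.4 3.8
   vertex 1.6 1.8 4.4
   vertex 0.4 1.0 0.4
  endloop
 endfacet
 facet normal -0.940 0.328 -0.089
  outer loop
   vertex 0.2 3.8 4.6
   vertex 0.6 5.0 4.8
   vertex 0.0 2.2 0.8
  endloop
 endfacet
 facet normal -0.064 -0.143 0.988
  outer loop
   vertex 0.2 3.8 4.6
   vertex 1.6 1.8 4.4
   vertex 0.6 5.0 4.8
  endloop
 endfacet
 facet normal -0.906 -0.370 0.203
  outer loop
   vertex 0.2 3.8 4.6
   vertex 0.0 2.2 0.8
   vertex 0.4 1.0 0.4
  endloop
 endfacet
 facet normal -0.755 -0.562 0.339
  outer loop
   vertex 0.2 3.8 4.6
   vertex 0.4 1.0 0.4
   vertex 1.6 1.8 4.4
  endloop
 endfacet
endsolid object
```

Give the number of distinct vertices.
10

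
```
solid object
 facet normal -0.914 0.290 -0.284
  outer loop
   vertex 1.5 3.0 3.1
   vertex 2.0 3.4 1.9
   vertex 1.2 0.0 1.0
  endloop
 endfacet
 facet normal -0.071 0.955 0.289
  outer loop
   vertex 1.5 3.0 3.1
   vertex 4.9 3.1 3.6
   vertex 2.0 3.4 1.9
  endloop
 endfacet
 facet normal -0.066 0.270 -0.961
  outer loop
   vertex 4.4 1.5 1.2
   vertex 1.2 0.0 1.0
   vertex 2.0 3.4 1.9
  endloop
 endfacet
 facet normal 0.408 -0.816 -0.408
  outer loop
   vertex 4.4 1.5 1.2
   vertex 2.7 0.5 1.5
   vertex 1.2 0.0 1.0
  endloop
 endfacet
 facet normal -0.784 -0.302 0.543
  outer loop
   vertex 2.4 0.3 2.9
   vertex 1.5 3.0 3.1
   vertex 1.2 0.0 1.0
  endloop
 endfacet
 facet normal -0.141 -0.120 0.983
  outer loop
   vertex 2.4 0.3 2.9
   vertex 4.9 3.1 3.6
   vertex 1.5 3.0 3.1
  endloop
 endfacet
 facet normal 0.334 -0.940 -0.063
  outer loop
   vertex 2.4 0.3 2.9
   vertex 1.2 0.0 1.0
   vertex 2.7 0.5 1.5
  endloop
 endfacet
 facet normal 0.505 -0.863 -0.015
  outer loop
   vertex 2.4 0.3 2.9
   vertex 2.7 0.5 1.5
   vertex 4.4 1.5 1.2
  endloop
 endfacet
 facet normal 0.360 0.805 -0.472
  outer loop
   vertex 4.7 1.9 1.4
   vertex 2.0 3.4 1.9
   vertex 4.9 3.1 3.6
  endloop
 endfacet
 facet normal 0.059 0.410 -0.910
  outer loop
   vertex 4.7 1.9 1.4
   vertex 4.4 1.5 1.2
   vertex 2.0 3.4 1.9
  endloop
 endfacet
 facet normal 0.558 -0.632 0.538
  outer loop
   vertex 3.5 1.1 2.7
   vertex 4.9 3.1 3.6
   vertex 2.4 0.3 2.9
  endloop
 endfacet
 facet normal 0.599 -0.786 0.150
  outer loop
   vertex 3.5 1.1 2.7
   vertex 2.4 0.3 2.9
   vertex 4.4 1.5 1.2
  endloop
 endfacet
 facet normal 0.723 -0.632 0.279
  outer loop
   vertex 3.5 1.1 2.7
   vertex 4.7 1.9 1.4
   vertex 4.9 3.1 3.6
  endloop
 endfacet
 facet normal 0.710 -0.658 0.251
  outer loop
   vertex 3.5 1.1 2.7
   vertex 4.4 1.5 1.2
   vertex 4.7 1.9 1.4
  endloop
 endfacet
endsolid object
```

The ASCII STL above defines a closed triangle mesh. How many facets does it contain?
14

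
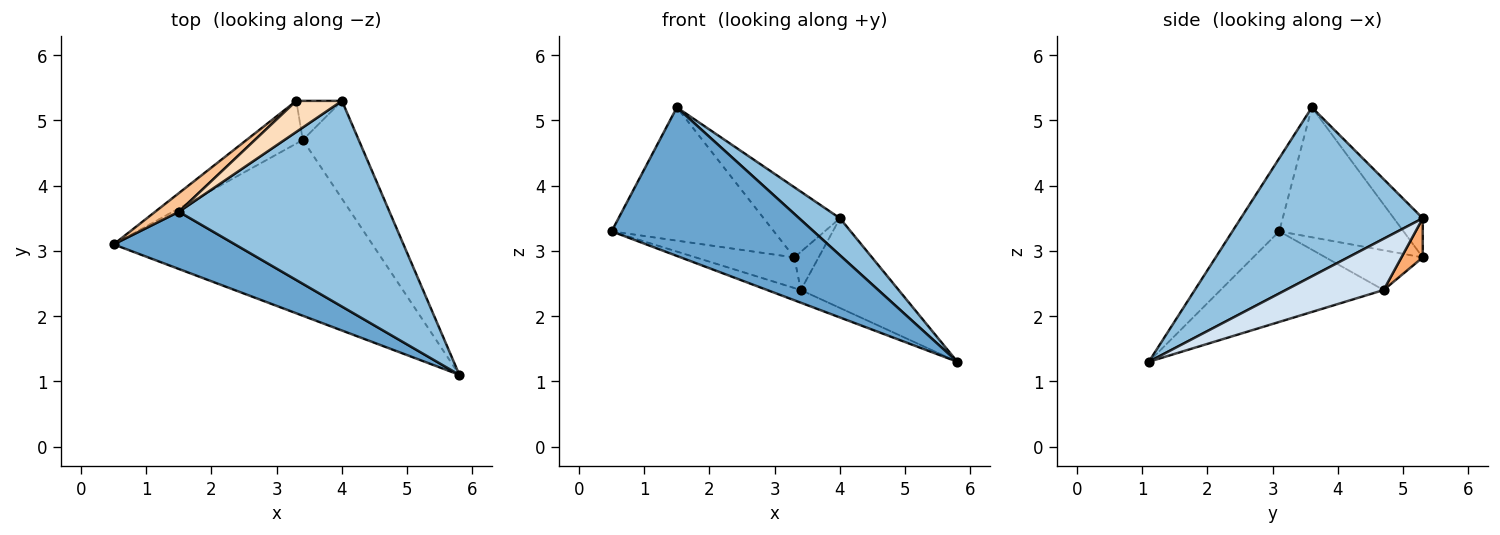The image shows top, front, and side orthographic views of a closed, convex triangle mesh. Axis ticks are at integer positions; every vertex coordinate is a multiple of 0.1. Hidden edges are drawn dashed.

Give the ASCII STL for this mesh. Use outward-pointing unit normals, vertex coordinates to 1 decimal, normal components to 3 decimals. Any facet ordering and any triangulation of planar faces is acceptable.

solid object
 facet normal -0.212 -0.912 0.351
  outer loop
   vertex 1.5 3.6 5.2
   vertex 0.5 3.1 3.3
   vertex 5.8 1.1 1.3
  endloop
 endfacet
 facet normal 0.620 -0.139 0.772
  outer loop
   vertex 1.5 3.6 5.2
   vertex 5.8 1.1 1.3
   vertex 4.0 5.3 3.5
  endloop
 endfacet
 facet normal -0.330 0.068 -0.942
  outer loop
   vertex 3.4 4.7 2.4
   vertex 5.8 1.1 1.3
   vertex 0.5 3.1 3.3
  endloop
 endfacet
 facet normal 0.560 0.560 -0.611
  outer loop
   vertex 3.4 4.7 2.4
   vertex 4.0 5.3 3.5
   vertex 5.8 1.1 1.3
  endloop
 endfacet
 facet normal -0.497 0.505 -0.705
  outer loop
   vertex 3.3 5.3 2.9
   vertex 3.4 4.7 2.4
   vertex 0.5 3.1 3.3
  endloop
 endfacet
 facet normal 0.523 0.595 -0.610
  outer loop
   vertex 3.3 5.3 2.9
   vertex 4.0 5.3 3.5
   vertex 3.4 4.7 2.4
  endloop
 endfacet
 facet normal -0.604 0.789 0.110
  outer loop
   vertex 3.3 5.3 2.9
   vertex 0.5 3.1 3.3
   vertex 1.5 3.6 5.2
  endloop
 endfacet
 facet normal -0.328 0.864 0.382
  outer loop
   vertex 3.3 5.3 2.9
   vertex 1.5 3.6 5.2
   vertex 4.0 5.3 3.5
  endloop
 endfacet
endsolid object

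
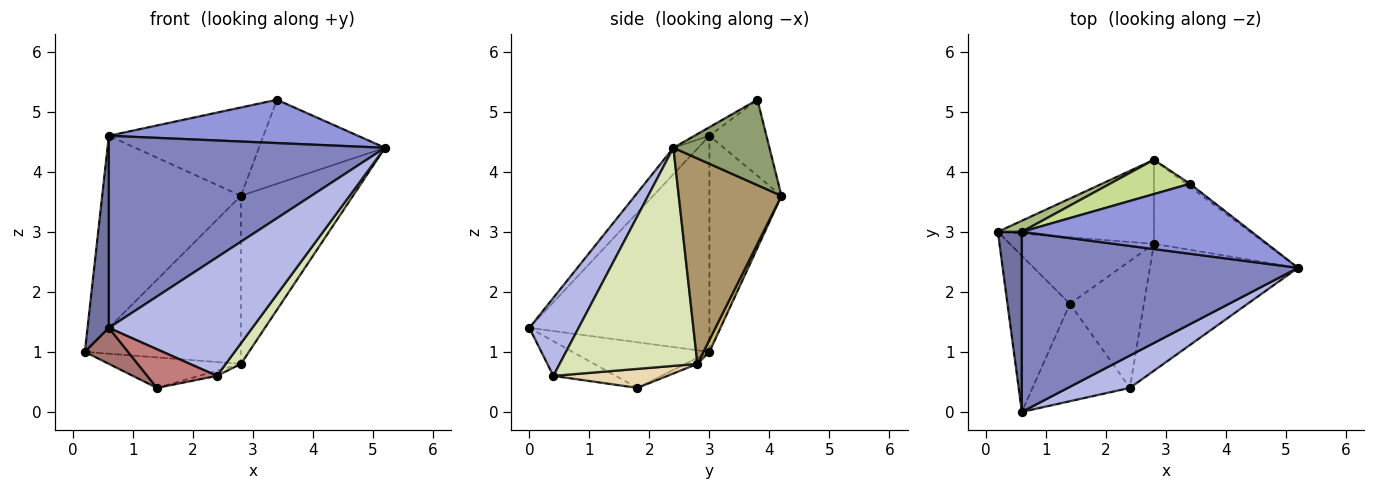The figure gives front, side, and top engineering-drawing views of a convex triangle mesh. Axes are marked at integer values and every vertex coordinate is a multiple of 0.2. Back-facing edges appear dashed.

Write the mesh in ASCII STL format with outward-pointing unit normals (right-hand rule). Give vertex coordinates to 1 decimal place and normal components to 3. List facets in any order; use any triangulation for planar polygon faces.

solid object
 facet normal -0.987 -0.117 0.110
  outer loop
   vertex 0.6 3.0 4.6
   vertex 0.2 3.0 1.0
   vertex 0.6 0.0 1.4
  endloop
 endfacet
 facet normal -0.065 -0.728 0.682
  outer loop
   vertex 0.6 3.0 4.6
   vertex 0.6 0.0 1.4
   vertex 5.2 2.4 4.4
  endloop
 endfacet
 facet normal -0.032 -0.526 0.850
  outer loop
   vertex 0.6 3.0 4.6
   vertex 5.2 2.4 4.4
   vertex 3.4 3.8 5.2
  endloop
 endfacet
 facet normal 0.315 -0.916 0.250
  outer loop
   vertex 2.4 0.4 0.6
   vertex 5.2 2.4 4.4
   vertex 0.6 0.0 1.4
  endloop
 endfacet
 facet normal 0.606 0.795 -0.028
  outer loop
   vertex 2.8 4.2 3.6
   vertex 3.4 3.8 5.2
   vertex 5.2 2.4 4.4
  endloop
 endfacet
 facet normal -0.460 0.886 0.051
  outer loop
   vertex 2.8 4.2 3.6
   vertex 0.2 3.0 1.0
   vertex 0.6 3.0 4.6
  endloop
 endfacet
 facet normal -0.325 0.882 0.342
  outer loop
   vertex 2.8 4.2 3.6
   vertex 0.6 3.0 4.6
   vertex 3.4 3.8 5.2
  endloop
 endfacet
 facet normal 0.824 -0.091 -0.559
  outer loop
   vertex 2.8 2.8 0.8
   vertex 5.2 2.4 4.4
   vertex 2.4 0.4 0.6
  endloop
 endfacet
 facet normal 0.634 0.692 -0.346
  outer loop
   vertex 2.8 2.8 0.8
   vertex 2.8 4.2 3.6
   vertex 5.2 2.4 4.4
  endloop
 endfacet
 facet normal 0.034 0.894 -0.447
  outer loop
   vertex 2.8 2.8 0.8
   vertex 0.2 3.0 1.0
   vertex 2.8 4.2 3.6
  endloop
 endfacet
 facet normal -0.038 0.416 -0.908
  outer loop
   vertex 1.4 1.8 0.4
   vertex 0.2 3.0 1.0
   vertex 2.8 2.8 0.8
  endloop
 endfacet
 facet normal 0.248 0.039 -0.968
  outer loop
   vertex 1.4 1.8 0.4
   vertex 2.8 2.8 0.8
   vertex 2.4 0.4 0.6
  endloop
 endfacet
 facet normal -0.580 -0.183 -0.794
  outer loop
   vertex 1.4 1.8 0.4
   vertex 0.6 0.0 1.4
   vertex 0.2 3.0 1.0
  endloop
 endfacet
 facet normal -0.314 -0.350 -0.882
  outer loop
   vertex 1.4 1.8 0.4
   vertex 2.4 0.4 0.6
   vertex 0.6 0.0 1.4
  endloop
 endfacet
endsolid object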